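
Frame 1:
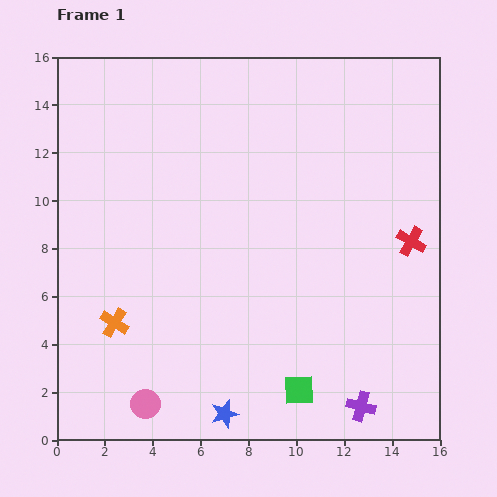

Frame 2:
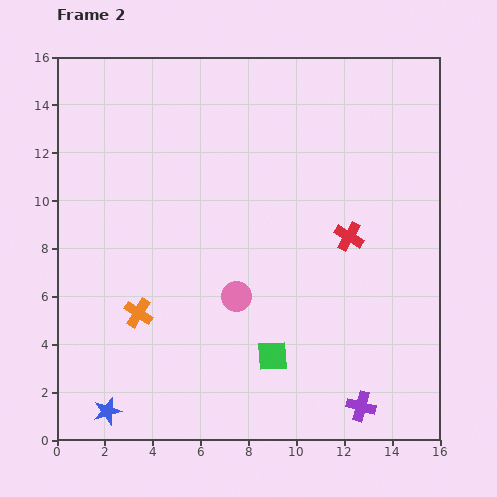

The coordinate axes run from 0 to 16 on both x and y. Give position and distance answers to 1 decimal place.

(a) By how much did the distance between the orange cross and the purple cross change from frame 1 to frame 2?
-0.8

Distance in frame 1: 10.9. Distance in frame 2: 10.1.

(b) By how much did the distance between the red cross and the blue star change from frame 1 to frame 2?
+1.9

Distance in frame 1: 10.6. Distance in frame 2: 12.5.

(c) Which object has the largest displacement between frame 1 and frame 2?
the pink circle

(moved 5.9; next 4.9)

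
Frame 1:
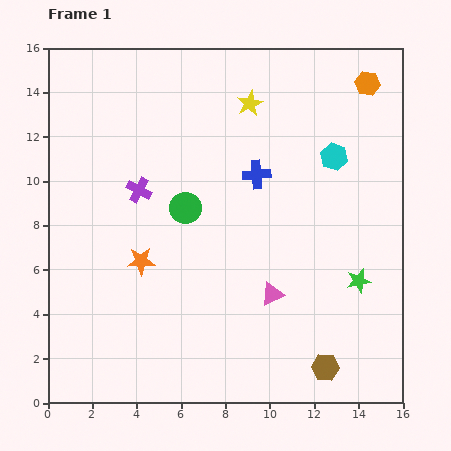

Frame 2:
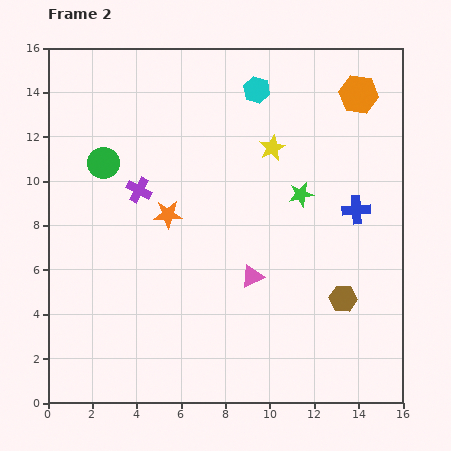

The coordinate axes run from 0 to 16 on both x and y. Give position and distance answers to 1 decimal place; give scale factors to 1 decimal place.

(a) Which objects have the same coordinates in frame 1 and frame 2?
the purple cross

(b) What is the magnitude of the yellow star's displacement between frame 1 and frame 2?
2.2

The yellow star moved from (9.1, 13.5) to (10.1, 11.5), a distance of √(1.0² + 2.0²) ≈ 2.2.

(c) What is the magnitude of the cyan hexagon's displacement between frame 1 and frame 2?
4.6

The cyan hexagon moved from (12.9, 11.1) to (9.4, 14.1), a distance of √(3.5² + 3.0²) ≈ 4.6.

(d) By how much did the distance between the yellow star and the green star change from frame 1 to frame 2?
-6.9

Distance in frame 1: 9.4. Distance in frame 2: 2.5.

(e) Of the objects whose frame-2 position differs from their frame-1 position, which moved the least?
the orange hexagon

(moved 0.6)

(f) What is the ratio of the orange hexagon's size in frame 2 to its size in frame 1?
1.6×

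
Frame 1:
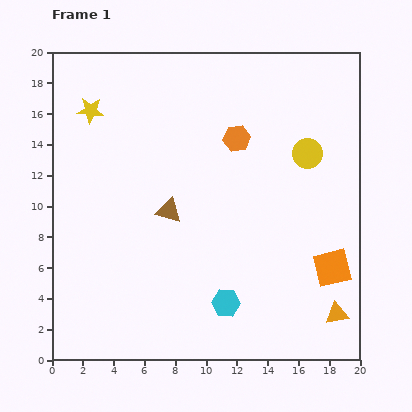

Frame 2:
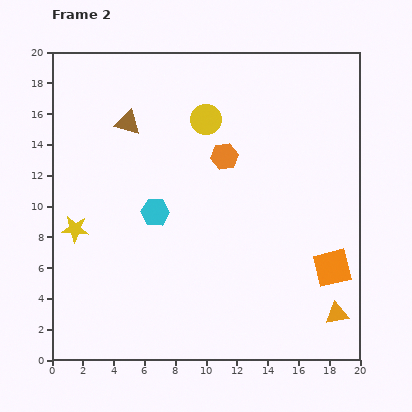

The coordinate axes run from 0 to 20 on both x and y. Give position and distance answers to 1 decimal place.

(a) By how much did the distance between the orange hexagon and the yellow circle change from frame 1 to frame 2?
-2.0

Distance in frame 1: 4.7. Distance in frame 2: 2.7.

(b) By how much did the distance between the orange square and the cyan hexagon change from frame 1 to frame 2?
+4.8

Distance in frame 1: 7.3. Distance in frame 2: 12.1.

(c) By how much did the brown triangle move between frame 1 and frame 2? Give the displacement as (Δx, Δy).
(-2.7, 5.7)

The brown triangle was at (7.6, 9.7) in frame 1 and (4.9, 15.4) in frame 2.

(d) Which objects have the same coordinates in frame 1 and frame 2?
the orange triangle, the orange square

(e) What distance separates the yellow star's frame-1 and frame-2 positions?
7.8

The yellow star moved from (2.5, 16.2) to (1.5, 8.5), a distance of √(1.0² + 7.7²) ≈ 7.8.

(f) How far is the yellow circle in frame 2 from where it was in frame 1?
7.0

The yellow circle moved from (16.6, 13.4) to (10.0, 15.6), a distance of √(6.6² + 2.2²) ≈ 7.0.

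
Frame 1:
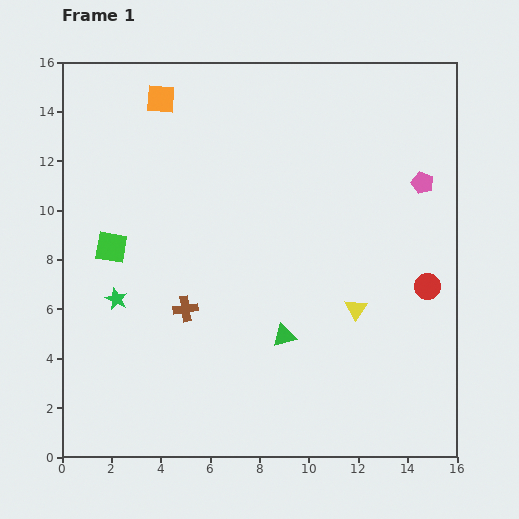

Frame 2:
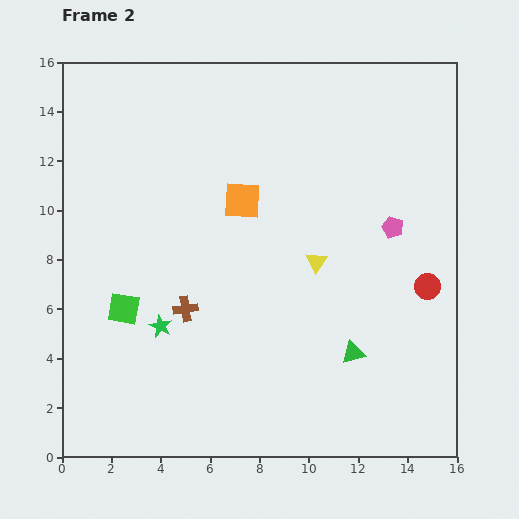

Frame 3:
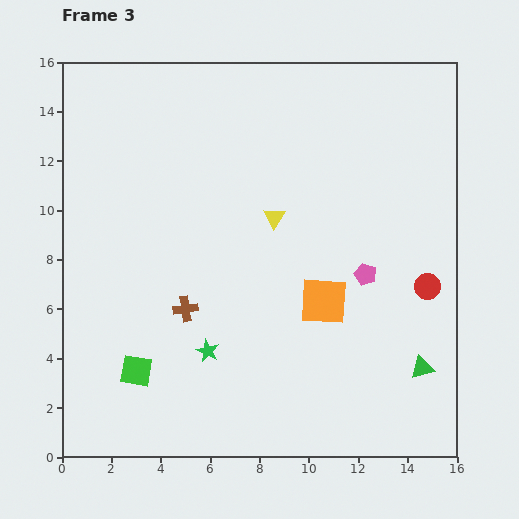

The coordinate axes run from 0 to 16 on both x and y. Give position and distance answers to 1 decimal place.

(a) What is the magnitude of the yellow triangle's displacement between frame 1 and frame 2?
2.5

The yellow triangle moved from (11.9, 6.0) to (10.3, 7.9), a distance of √(1.6² + 1.9²) ≈ 2.5.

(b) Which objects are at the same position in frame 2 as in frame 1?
the brown cross, the red circle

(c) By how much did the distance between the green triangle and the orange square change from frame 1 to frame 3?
-6.0

Distance in frame 1: 10.8. Distance in frame 3: 4.8.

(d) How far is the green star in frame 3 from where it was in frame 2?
2.1

The green star moved from (4.0, 5.3) to (5.9, 4.3), a distance of √(1.9² + 1.0²) ≈ 2.1.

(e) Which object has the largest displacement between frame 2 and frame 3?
the orange square

(moved 5.3; next 2.9)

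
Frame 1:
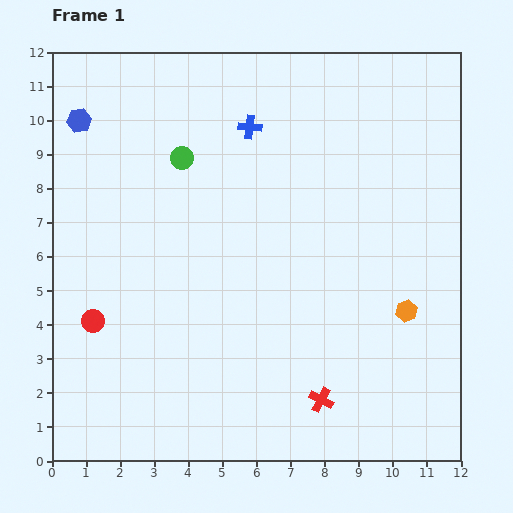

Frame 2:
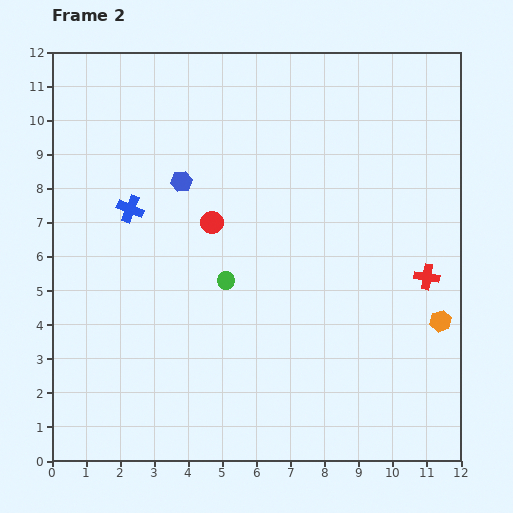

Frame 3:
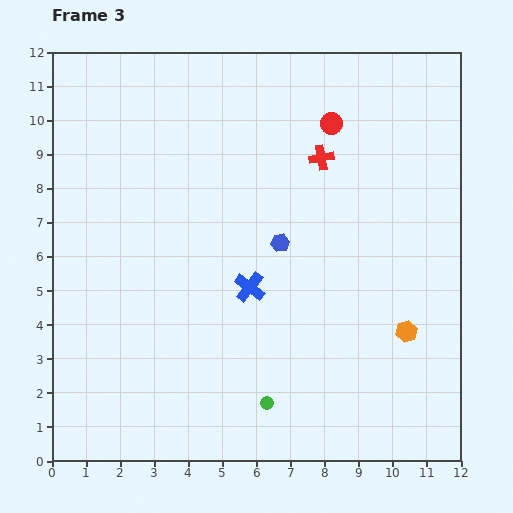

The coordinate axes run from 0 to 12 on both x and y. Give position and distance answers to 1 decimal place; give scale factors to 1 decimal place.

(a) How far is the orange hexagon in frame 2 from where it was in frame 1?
1.0

The orange hexagon moved from (10.4, 4.4) to (11.4, 4.1), a distance of √(1.0² + 0.3²) ≈ 1.0.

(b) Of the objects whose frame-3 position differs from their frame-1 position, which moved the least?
the orange hexagon

(moved 0.6)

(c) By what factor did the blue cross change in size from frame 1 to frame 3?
1.3×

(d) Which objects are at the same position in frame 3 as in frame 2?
none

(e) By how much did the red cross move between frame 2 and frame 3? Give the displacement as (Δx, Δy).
(-3.1, 3.5)

The red cross was at (11.0, 5.4) in frame 2 and (7.9, 8.9) in frame 3.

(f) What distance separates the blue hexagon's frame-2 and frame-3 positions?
3.4

The blue hexagon moved from (3.8, 8.2) to (6.7, 6.4), a distance of √(2.9² + 1.8²) ≈ 3.4.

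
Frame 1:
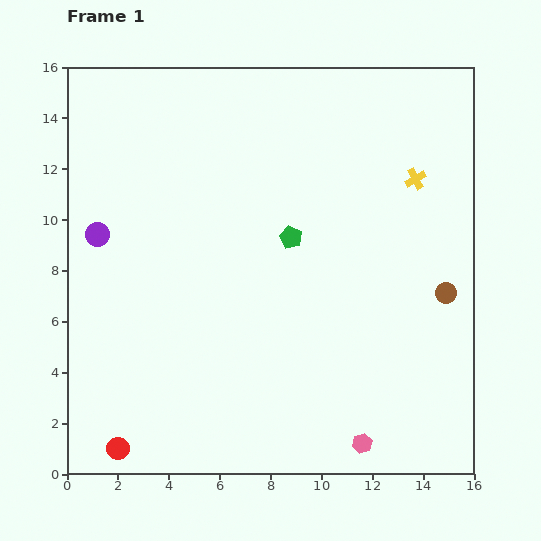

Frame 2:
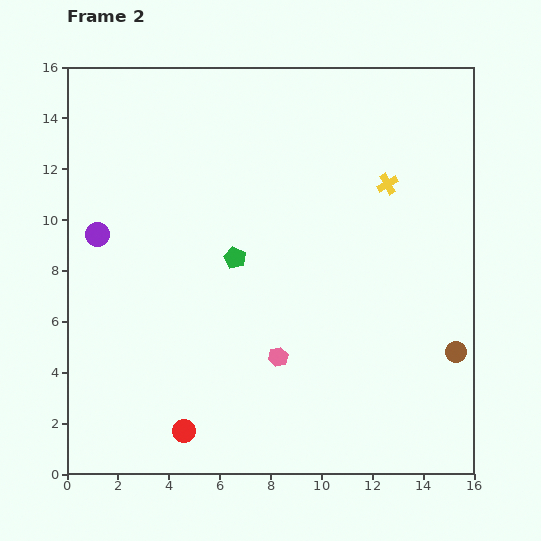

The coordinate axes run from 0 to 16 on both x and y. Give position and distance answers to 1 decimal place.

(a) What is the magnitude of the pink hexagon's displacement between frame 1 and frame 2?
4.7

The pink hexagon moved from (11.6, 1.2) to (8.3, 4.6), a distance of √(3.3² + 3.4²) ≈ 4.7.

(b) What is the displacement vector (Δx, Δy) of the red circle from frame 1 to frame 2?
(2.6, 0.7)

The red circle was at (2.0, 1.0) in frame 1 and (4.6, 1.7) in frame 2.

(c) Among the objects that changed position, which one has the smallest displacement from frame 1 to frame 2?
the yellow cross

(moved 1.1)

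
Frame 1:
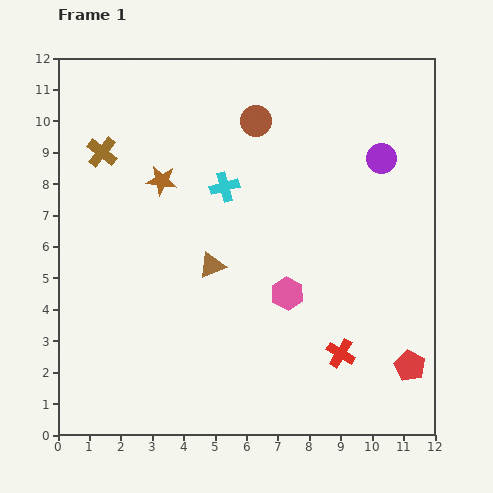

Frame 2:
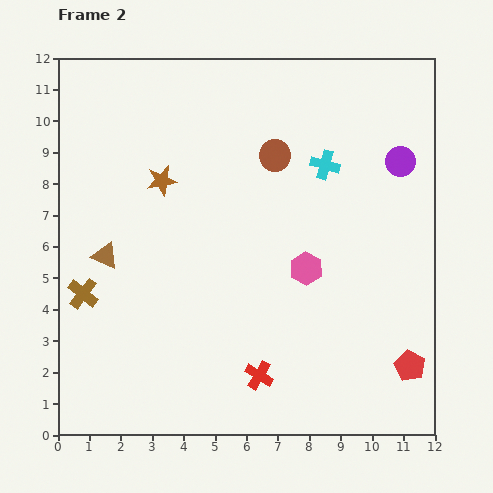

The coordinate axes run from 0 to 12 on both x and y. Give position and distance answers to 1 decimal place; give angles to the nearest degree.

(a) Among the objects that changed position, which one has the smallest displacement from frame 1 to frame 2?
the purple circle

(moved 0.6)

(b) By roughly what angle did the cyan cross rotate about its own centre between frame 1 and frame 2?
31° clockwise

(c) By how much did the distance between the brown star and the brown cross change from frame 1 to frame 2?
+2.3

Distance in frame 1: 2.1. Distance in frame 2: 4.4.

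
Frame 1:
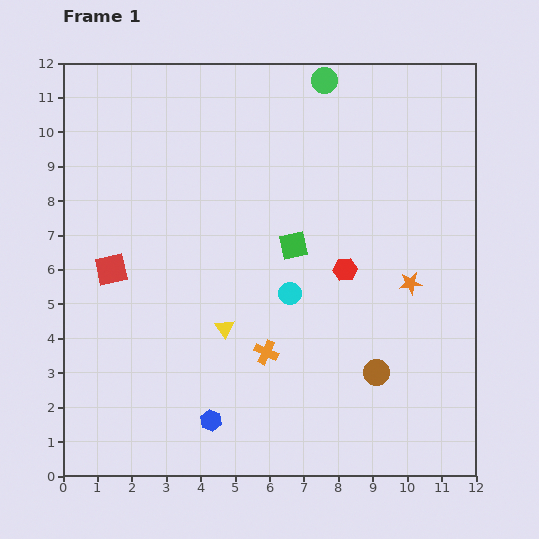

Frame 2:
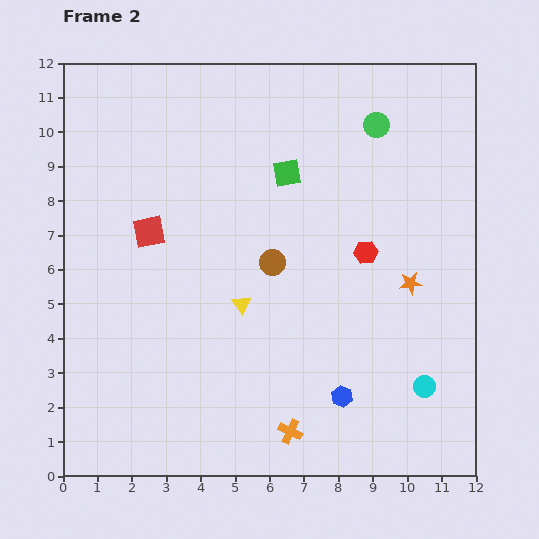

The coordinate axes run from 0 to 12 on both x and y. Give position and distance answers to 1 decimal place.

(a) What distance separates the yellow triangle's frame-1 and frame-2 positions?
0.9

The yellow triangle moved from (4.7, 4.3) to (5.2, 5.0), a distance of √(0.5² + 0.7²) ≈ 0.9.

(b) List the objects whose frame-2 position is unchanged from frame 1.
the orange star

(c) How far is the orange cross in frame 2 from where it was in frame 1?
2.4

The orange cross moved from (5.9, 3.6) to (6.6, 1.3), a distance of √(0.7² + 2.3²) ≈ 2.4.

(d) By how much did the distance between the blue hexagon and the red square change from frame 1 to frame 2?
+2.1

Distance in frame 1: 5.3. Distance in frame 2: 7.4.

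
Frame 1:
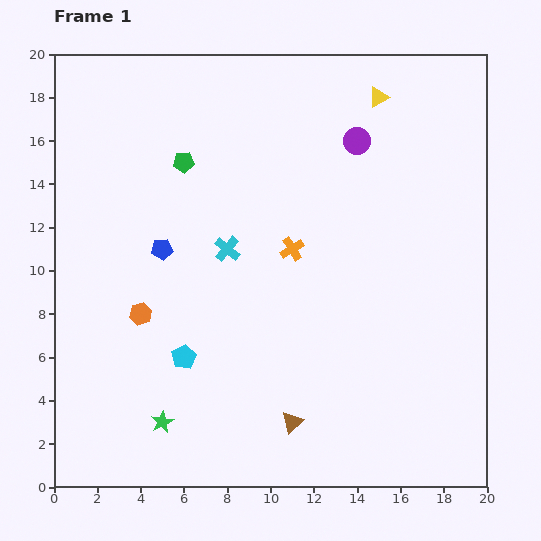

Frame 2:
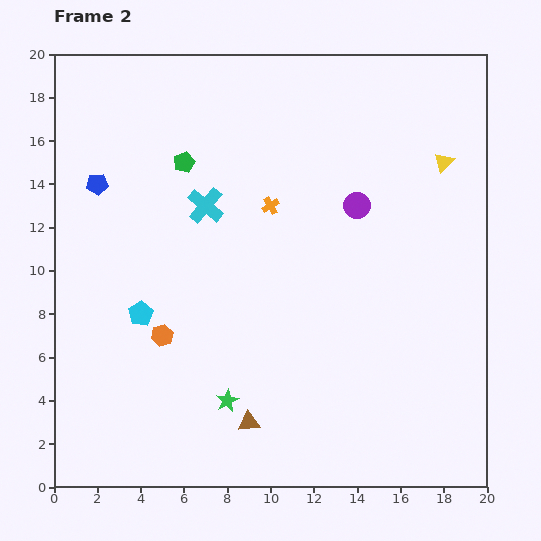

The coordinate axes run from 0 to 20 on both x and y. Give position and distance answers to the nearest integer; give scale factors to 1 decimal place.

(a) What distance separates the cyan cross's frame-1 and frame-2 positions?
2

The cyan cross moved from (8, 11) to (7, 13), a distance of √(1² + 2²) ≈ 2.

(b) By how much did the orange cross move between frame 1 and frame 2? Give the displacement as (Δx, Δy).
(-1, 2)

The orange cross was at (11, 11) in frame 1 and (10, 13) in frame 2.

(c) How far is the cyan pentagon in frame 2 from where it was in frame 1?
3

The cyan pentagon moved from (6, 6) to (4, 8), a distance of √(2² + 2²) ≈ 3.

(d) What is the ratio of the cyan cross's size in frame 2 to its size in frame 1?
1.4×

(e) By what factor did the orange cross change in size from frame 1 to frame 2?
0.8×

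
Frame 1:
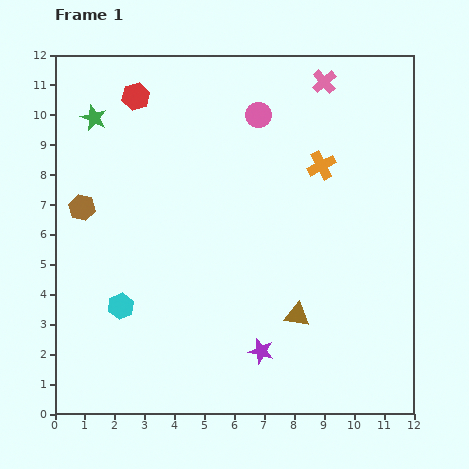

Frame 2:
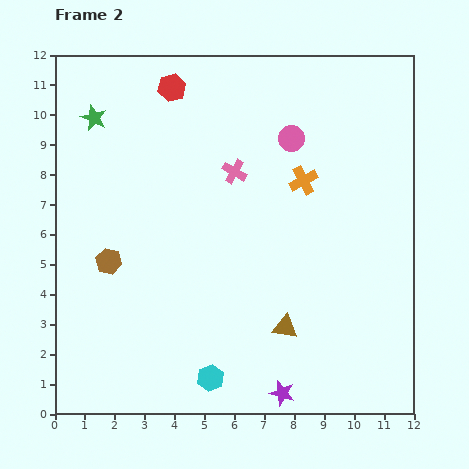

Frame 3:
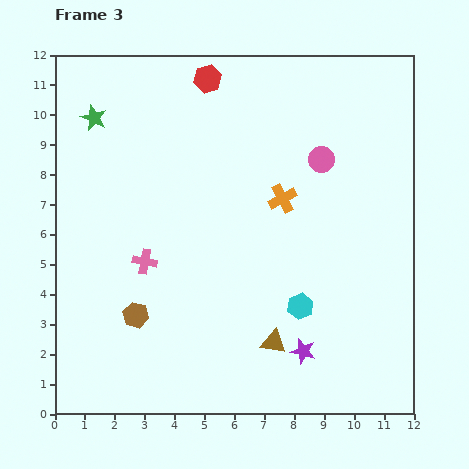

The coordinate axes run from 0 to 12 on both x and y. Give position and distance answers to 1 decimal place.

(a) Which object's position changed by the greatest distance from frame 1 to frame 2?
the pink cross

(moved 4.2; next 3.8)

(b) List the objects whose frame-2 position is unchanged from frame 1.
the green star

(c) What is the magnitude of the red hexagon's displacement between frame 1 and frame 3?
2.5

The red hexagon moved from (2.7, 10.6) to (5.1, 11.2), a distance of √(2.4² + 0.6²) ≈ 2.5.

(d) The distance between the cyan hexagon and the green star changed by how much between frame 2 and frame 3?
-0.2

Distance in frame 2: 9.5. Distance in frame 3: 9.3.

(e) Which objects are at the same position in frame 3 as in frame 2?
the green star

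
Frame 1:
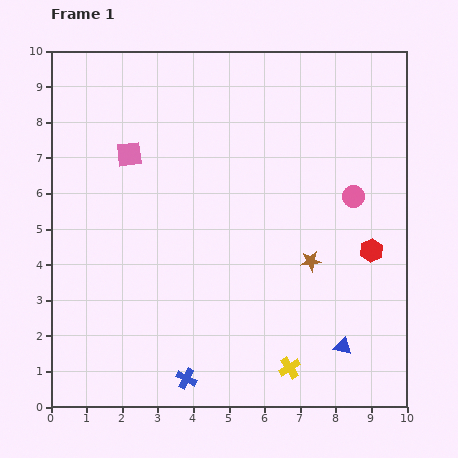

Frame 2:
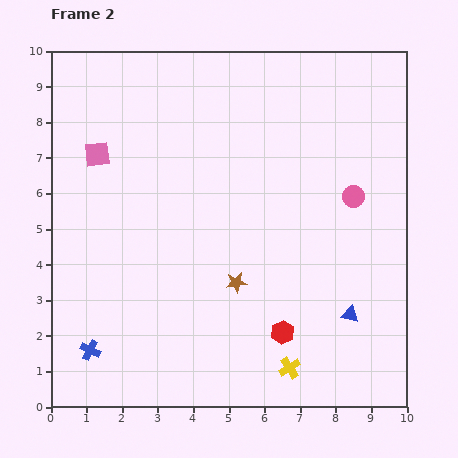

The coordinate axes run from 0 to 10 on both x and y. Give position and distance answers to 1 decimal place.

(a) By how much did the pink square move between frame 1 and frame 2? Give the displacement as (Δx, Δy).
(-0.9, 0.0)

The pink square was at (2.2, 7.1) in frame 1 and (1.3, 7.1) in frame 2.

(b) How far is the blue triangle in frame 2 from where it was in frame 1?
0.9

The blue triangle moved from (8.2, 1.7) to (8.4, 2.6), a distance of √(0.2² + 0.9²) ≈ 0.9.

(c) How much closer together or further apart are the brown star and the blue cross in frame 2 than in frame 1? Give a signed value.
-0.3

Distance in frame 1: 4.8. Distance in frame 2: 4.5.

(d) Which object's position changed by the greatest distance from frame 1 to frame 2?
the red hexagon

(moved 3.4; next 2.8)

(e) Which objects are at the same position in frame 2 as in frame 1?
the pink circle, the yellow cross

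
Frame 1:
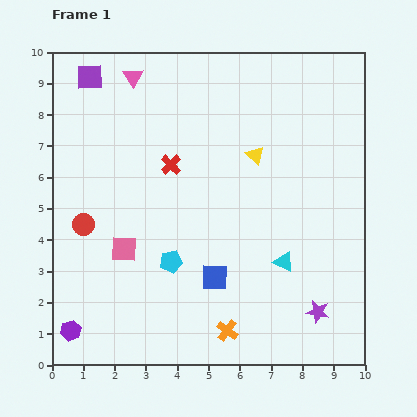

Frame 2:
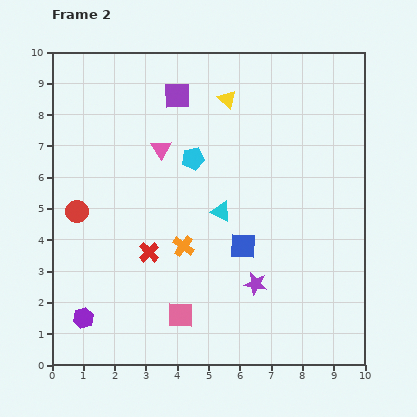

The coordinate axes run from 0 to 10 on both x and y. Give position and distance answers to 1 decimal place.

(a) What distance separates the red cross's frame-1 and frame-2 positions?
2.9

The red cross moved from (3.8, 6.4) to (3.1, 3.6), a distance of √(0.7² + 2.8²) ≈ 2.9.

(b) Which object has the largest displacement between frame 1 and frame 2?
the cyan pentagon

(moved 3.4; next 3.0)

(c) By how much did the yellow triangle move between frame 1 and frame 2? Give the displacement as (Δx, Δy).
(-0.9, 1.8)

The yellow triangle was at (6.5, 6.7) in frame 1 and (5.6, 8.5) in frame 2.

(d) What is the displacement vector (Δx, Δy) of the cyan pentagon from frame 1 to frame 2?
(0.7, 3.3)

The cyan pentagon was at (3.8, 3.3) in frame 1 and (4.5, 6.6) in frame 2.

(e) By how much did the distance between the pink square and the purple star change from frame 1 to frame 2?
-3.9

Distance in frame 1: 6.5. Distance in frame 2: 2.6.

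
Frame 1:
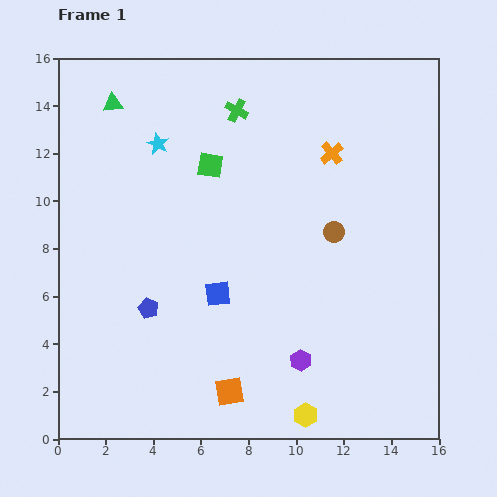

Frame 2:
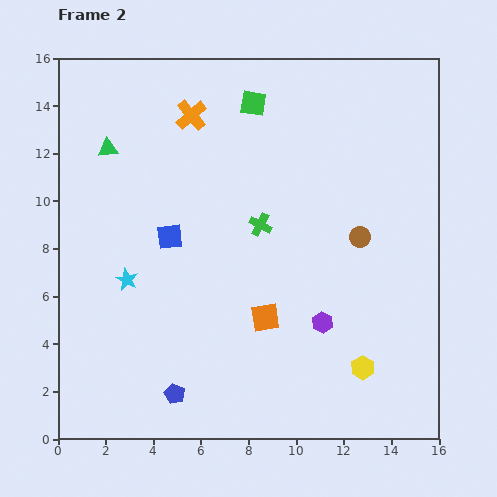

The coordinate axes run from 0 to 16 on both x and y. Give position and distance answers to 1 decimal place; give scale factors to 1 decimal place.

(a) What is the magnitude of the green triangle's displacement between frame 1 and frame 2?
1.9

The green triangle moved from (2.3, 14.1) to (2.1, 12.2), a distance of √(0.2² + 1.9²) ≈ 1.9.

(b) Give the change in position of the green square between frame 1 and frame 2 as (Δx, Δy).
(1.8, 2.6)

The green square was at (6.4, 11.5) in frame 1 and (8.2, 14.1) in frame 2.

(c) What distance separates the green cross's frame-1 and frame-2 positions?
4.9

The green cross moved from (7.5, 13.8) to (8.5, 9.0), a distance of √(1.0² + 4.8²) ≈ 4.9.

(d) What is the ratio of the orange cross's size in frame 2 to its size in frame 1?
1.3×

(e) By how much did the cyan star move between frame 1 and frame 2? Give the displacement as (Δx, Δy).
(-1.3, -5.7)

The cyan star was at (4.2, 12.4) in frame 1 and (2.9, 6.7) in frame 2.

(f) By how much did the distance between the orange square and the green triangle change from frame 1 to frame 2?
-3.4

Distance in frame 1: 13.1. Distance in frame 2: 9.7.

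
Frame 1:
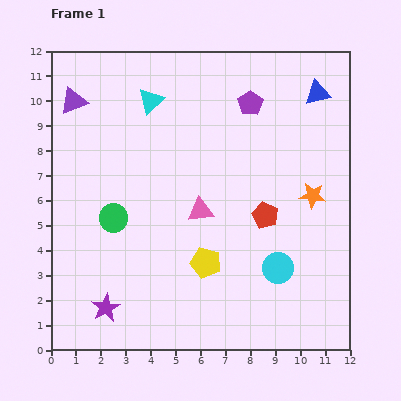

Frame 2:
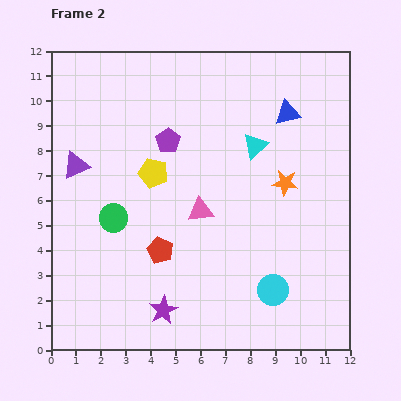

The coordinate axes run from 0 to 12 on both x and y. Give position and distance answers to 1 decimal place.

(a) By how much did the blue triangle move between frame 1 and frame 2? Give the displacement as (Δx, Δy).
(-1.2, -0.8)

The blue triangle was at (10.7, 10.3) in frame 1 and (9.5, 9.5) in frame 2.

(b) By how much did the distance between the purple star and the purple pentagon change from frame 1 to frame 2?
-3.2

Distance in frame 1: 10.0. Distance in frame 2: 6.8.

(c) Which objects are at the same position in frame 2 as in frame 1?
the green circle, the pink triangle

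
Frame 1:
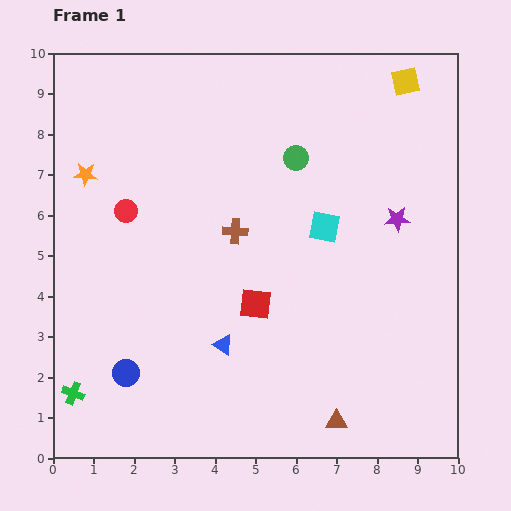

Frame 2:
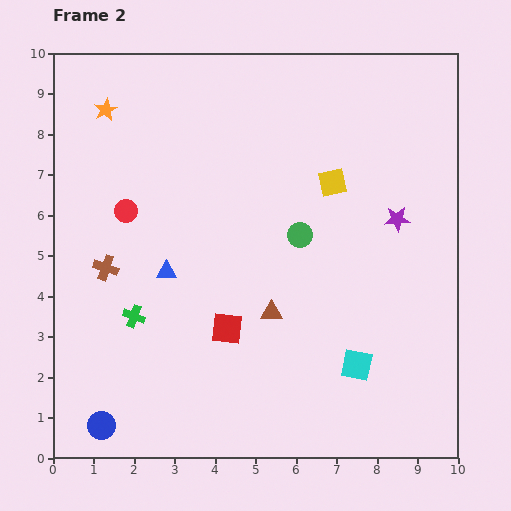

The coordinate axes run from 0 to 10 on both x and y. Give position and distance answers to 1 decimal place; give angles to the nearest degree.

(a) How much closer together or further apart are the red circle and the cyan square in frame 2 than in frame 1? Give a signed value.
+2.0

Distance in frame 1: 4.9. Distance in frame 2: 6.9.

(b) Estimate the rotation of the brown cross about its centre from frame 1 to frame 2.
16° clockwise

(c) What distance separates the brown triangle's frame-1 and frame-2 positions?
3.1

The brown triangle moved from (7.0, 0.9) to (5.4, 3.6), a distance of √(1.6² + 2.7²) ≈ 3.1.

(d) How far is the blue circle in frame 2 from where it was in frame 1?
1.4

The blue circle moved from (1.8, 2.1) to (1.2, 0.8), a distance of √(0.6² + 1.3²) ≈ 1.4.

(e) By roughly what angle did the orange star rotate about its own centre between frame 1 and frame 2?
31° counter-clockwise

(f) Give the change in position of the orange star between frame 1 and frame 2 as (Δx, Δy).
(0.5, 1.6)

The orange star was at (0.8, 7.0) in frame 1 and (1.3, 8.6) in frame 2.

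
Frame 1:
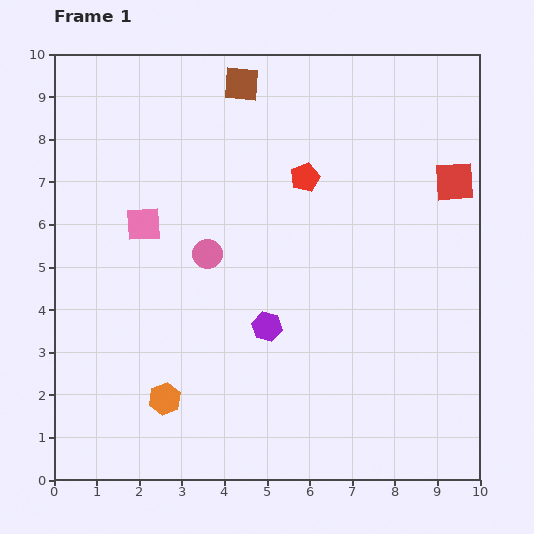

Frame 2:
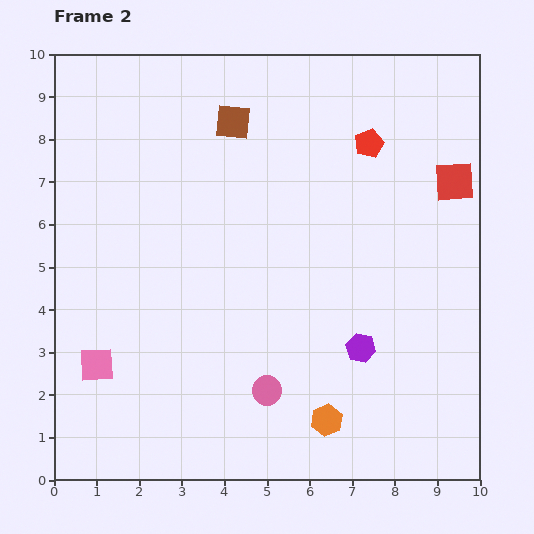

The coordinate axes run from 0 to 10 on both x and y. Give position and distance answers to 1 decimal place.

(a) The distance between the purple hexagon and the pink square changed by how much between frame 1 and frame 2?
+2.4

Distance in frame 1: 3.8. Distance in frame 2: 6.2.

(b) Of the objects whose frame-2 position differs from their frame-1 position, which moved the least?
the brown square

(moved 0.9)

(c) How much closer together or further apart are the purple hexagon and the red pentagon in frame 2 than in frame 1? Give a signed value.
+1.2

Distance in frame 1: 3.6. Distance in frame 2: 4.8.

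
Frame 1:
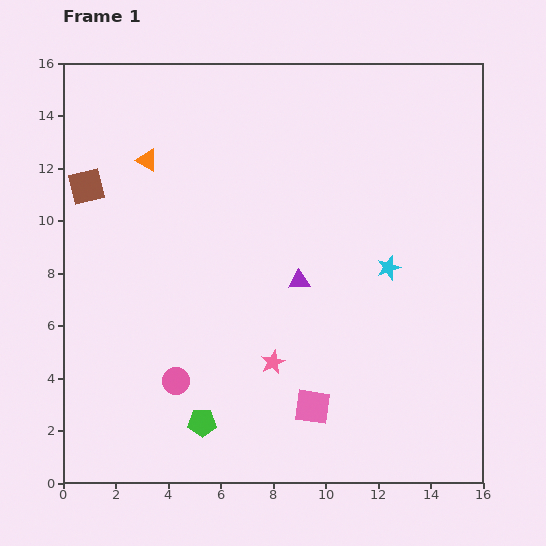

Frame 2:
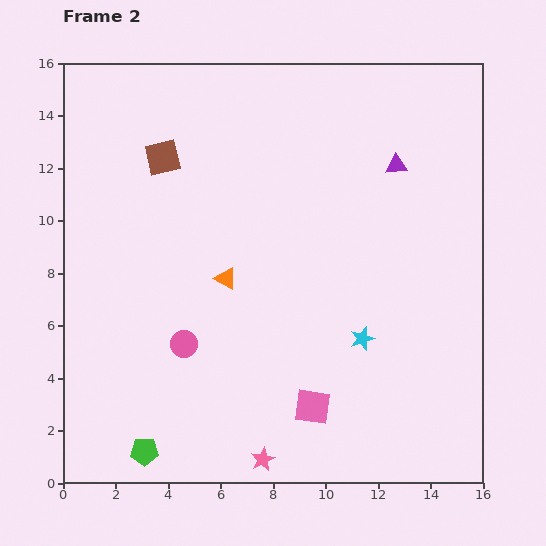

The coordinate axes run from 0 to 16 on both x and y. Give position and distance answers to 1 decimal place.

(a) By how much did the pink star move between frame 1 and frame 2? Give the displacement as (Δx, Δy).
(-0.4, -3.7)

The pink star was at (8.0, 4.6) in frame 1 and (7.6, 0.9) in frame 2.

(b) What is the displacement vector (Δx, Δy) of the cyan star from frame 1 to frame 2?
(-1.0, -2.7)

The cyan star was at (12.4, 8.2) in frame 1 and (11.4, 5.5) in frame 2.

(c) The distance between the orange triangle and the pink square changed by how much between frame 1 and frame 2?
-5.4

Distance in frame 1: 11.3. Distance in frame 2: 5.9.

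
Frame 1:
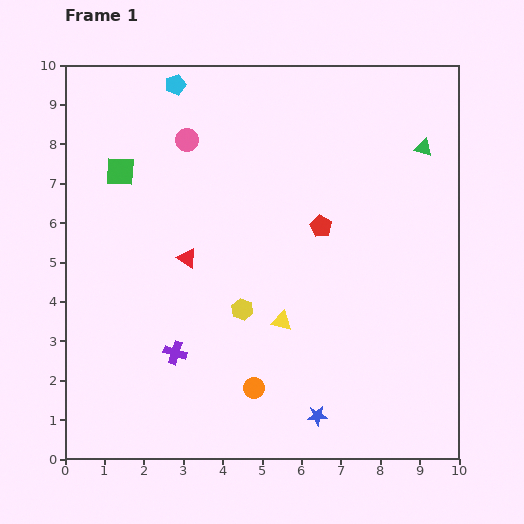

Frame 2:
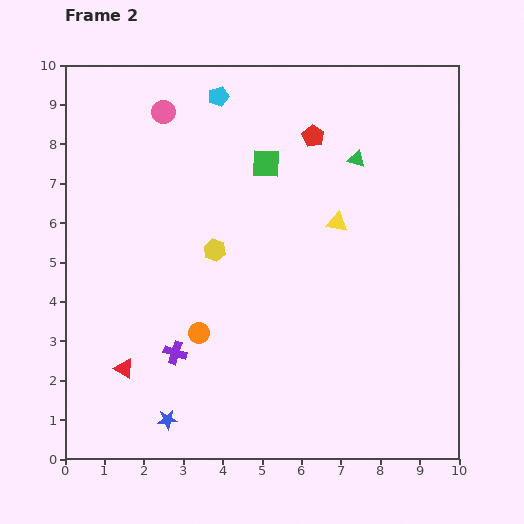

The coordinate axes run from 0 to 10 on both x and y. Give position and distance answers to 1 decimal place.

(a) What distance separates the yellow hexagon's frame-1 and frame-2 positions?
1.7

The yellow hexagon moved from (4.5, 3.8) to (3.8, 5.3), a distance of √(0.7² + 1.5²) ≈ 1.7.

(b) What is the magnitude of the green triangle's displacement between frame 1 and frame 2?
1.7

The green triangle moved from (9.1, 7.9) to (7.4, 7.6), a distance of √(1.7² + 0.3²) ≈ 1.7.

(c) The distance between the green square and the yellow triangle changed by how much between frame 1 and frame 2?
-3.3

Distance in frame 1: 5.6. Distance in frame 2: 2.3.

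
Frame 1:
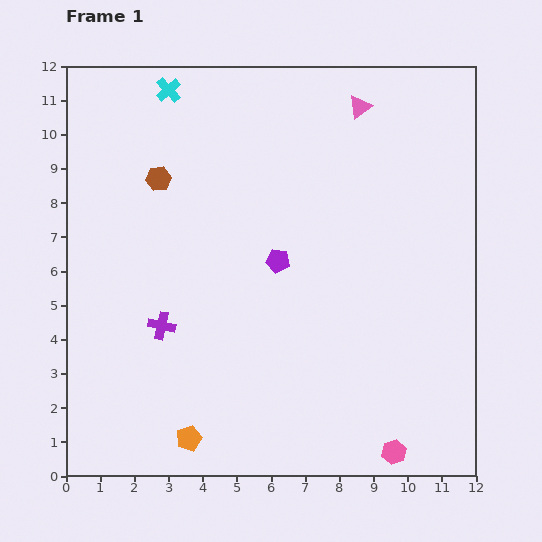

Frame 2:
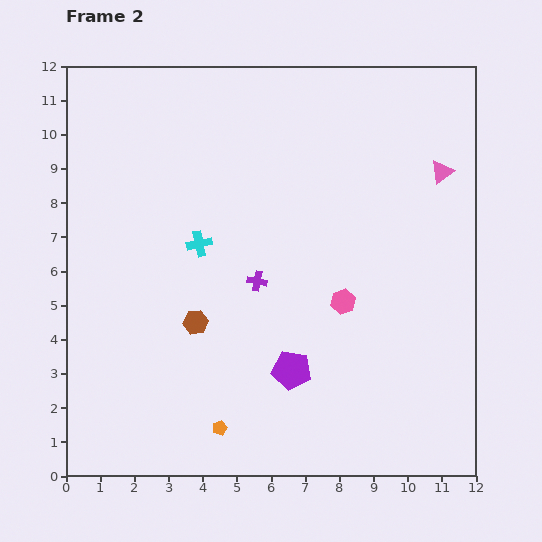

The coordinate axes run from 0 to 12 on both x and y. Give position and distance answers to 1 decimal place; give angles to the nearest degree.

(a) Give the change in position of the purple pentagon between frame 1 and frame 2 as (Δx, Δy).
(0.4, -3.2)

The purple pentagon was at (6.2, 6.3) in frame 1 and (6.6, 3.1) in frame 2.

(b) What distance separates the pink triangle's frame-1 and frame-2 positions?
3.1

The pink triangle moved from (8.6, 10.8) to (11.0, 8.9), a distance of √(2.4² + 1.9²) ≈ 3.1.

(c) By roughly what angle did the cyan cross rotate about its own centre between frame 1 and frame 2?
29° clockwise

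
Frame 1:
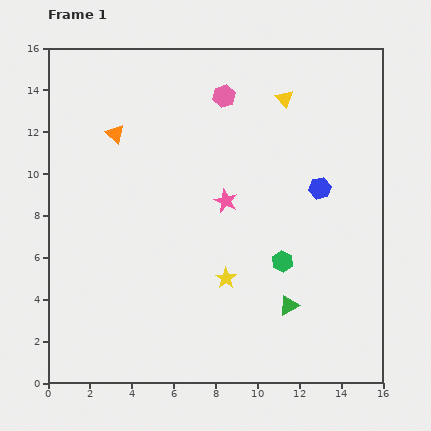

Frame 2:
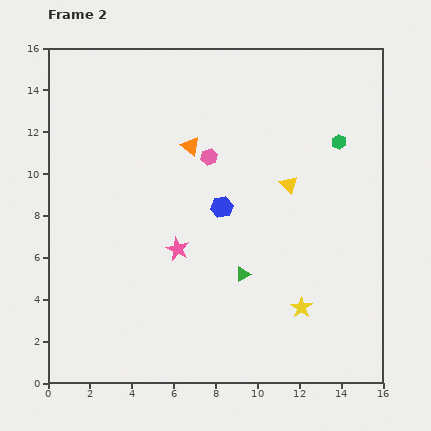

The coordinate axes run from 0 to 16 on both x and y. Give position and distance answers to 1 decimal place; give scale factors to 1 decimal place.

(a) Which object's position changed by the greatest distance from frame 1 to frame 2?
the green hexagon

(moved 6.3; next 4.8)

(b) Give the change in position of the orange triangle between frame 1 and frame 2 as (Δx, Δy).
(3.6, -0.6)

The orange triangle was at (3.2, 11.9) in frame 1 and (6.8, 11.3) in frame 2.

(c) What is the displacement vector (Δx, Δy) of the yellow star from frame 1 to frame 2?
(3.6, -1.4)

The yellow star was at (8.5, 5.0) in frame 1 and (12.1, 3.6) in frame 2.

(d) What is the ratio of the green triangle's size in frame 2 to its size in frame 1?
0.7×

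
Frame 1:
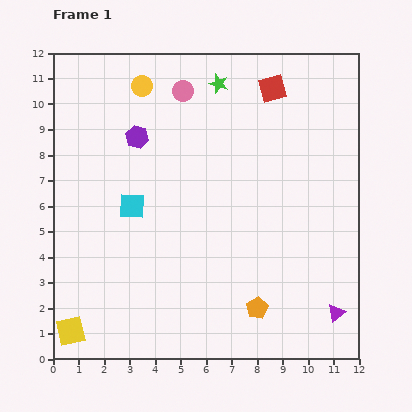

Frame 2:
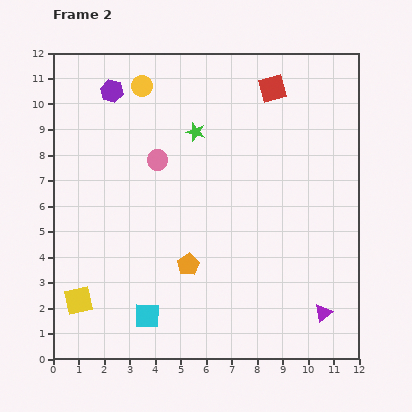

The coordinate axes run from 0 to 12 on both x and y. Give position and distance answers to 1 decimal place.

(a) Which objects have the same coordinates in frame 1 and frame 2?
the yellow circle, the red square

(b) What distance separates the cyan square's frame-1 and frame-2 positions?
4.3

The cyan square moved from (3.1, 6.0) to (3.7, 1.7), a distance of √(0.6² + 4.3²) ≈ 4.3.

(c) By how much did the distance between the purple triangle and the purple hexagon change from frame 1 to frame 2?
+1.6

Distance in frame 1: 10.4. Distance in frame 2: 12.0.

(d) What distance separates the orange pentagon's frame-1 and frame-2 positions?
3.2

The orange pentagon moved from (8.0, 2.0) to (5.3, 3.7), a distance of √(2.7² + 1.7²) ≈ 3.2.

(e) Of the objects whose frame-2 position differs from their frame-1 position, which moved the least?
the purple triangle

(moved 0.5)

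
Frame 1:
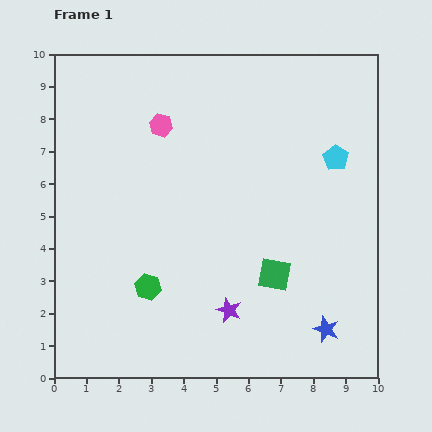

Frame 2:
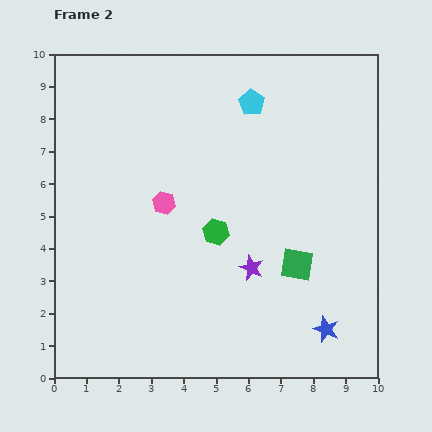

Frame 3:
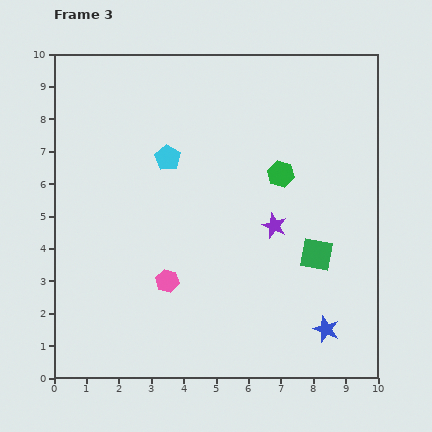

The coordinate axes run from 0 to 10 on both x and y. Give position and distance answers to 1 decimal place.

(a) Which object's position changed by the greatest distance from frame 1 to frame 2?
the cyan pentagon

(moved 3.1; next 2.7)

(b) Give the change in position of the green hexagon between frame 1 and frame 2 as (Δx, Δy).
(2.1, 1.7)

The green hexagon was at (2.9, 2.8) in frame 1 and (5.0, 4.5) in frame 2.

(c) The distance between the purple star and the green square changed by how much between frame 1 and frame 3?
-0.2

Distance in frame 1: 1.8. Distance in frame 3: 1.6.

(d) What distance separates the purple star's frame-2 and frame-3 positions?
1.5

The purple star moved from (6.1, 3.4) to (6.8, 4.7), a distance of √(0.7² + 1.3²) ≈ 1.5.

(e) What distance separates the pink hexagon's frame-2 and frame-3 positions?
2.4

The pink hexagon moved from (3.4, 5.4) to (3.5, 3.0), a distance of √(0.1² + 2.4²) ≈ 2.4.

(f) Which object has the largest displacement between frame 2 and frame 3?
the cyan pentagon

(moved 3.1; next 2.7)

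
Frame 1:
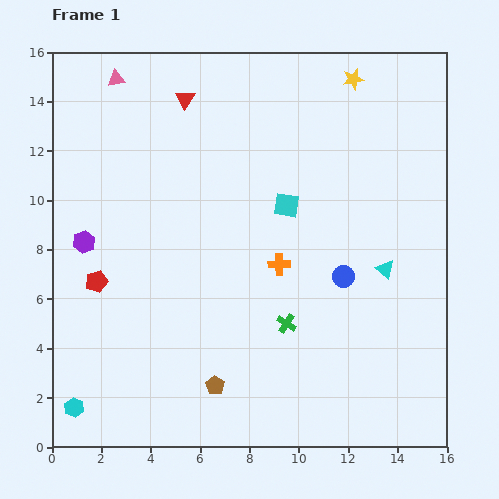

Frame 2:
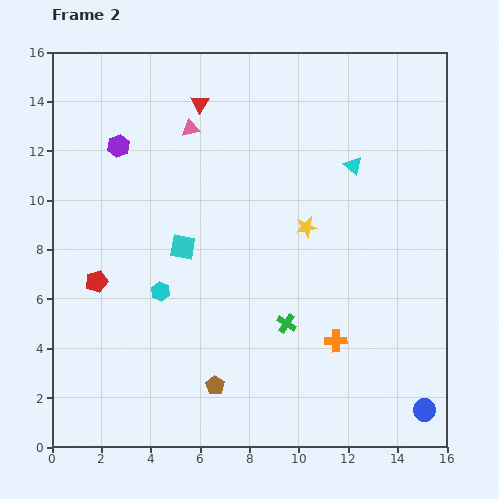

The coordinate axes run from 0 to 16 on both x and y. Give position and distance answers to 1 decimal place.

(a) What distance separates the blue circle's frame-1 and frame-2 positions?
6.3

The blue circle moved from (11.8, 6.9) to (15.1, 1.5), a distance of √(3.3² + 5.4²) ≈ 6.3.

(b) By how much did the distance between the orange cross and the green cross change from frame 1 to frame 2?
-0.3

Distance in frame 1: 2.4. Distance in frame 2: 2.1.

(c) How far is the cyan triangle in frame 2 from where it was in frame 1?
4.4

The cyan triangle moved from (13.5, 7.2) to (12.2, 11.4), a distance of √(1.3² + 4.2²) ≈ 4.4.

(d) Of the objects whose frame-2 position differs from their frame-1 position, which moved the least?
the red triangle

(moved 0.6)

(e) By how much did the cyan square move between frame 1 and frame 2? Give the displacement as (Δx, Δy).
(-4.2, -1.7)

The cyan square was at (9.5, 9.8) in frame 1 and (5.3, 8.1) in frame 2.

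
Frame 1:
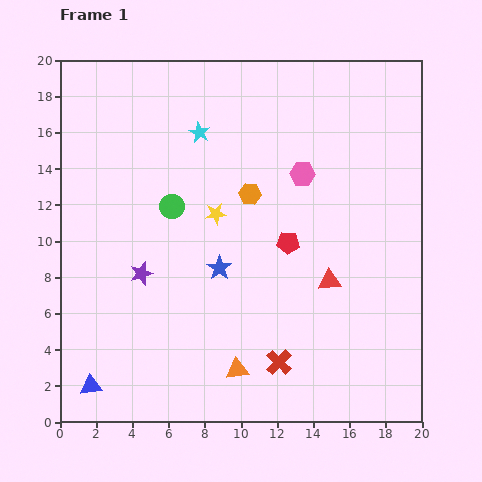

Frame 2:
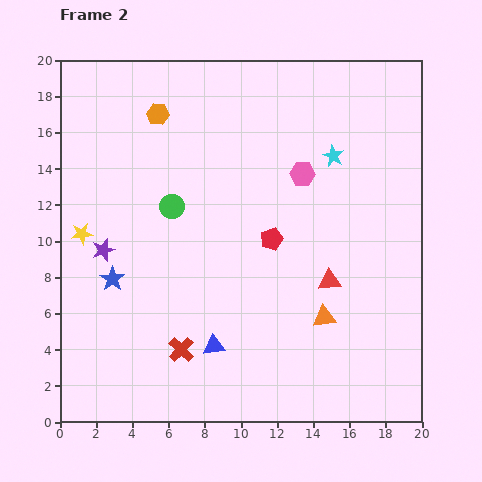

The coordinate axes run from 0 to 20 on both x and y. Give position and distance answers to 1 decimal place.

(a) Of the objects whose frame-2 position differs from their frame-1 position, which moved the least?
the red pentagon

(moved 0.9)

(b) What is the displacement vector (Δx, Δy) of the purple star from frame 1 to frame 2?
(-2.1, 1.3)

The purple star was at (4.5, 8.2) in frame 1 and (2.4, 9.5) in frame 2.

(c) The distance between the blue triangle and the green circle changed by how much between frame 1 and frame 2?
-2.9

Distance in frame 1: 10.9. Distance in frame 2: 8.0.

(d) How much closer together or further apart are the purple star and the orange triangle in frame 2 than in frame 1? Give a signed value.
+5.2

Distance in frame 1: 7.5. Distance in frame 2: 12.7.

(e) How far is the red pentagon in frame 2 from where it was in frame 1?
0.9

The red pentagon moved from (12.6, 9.9) to (11.7, 10.1), a distance of √(0.9² + 0.2²) ≈ 0.9.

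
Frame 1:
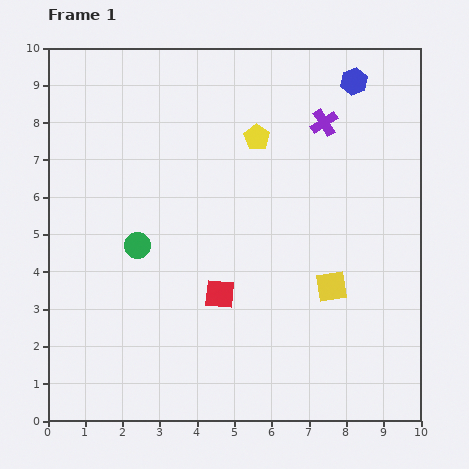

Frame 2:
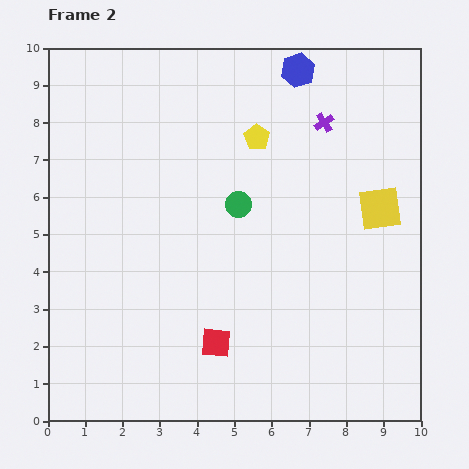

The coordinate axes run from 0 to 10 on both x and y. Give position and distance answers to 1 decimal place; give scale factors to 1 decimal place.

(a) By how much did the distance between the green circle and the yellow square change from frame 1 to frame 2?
-1.5

Distance in frame 1: 5.3. Distance in frame 2: 3.8.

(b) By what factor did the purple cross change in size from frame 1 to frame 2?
0.7×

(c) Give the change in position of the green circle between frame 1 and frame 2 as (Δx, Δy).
(2.7, 1.1)

The green circle was at (2.4, 4.7) in frame 1 and (5.1, 5.8) in frame 2.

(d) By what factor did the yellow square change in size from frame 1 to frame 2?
1.4×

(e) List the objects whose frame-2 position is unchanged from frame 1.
the yellow pentagon, the purple cross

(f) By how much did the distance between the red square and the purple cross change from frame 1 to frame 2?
+1.2

Distance in frame 1: 5.4. Distance in frame 2: 6.6.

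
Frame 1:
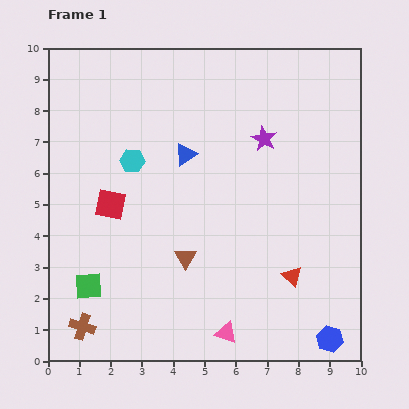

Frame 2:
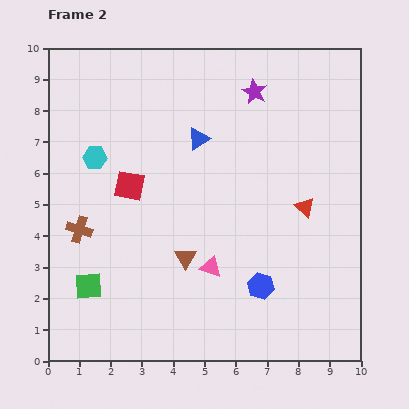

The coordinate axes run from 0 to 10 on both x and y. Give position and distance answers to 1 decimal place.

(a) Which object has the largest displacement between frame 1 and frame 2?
the brown cross

(moved 3.1; next 2.8)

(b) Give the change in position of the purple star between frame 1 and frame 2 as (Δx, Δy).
(-0.3, 1.5)

The purple star was at (6.9, 7.1) in frame 1 and (6.6, 8.6) in frame 2.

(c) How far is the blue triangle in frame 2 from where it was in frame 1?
0.6

The blue triangle moved from (4.4, 6.6) to (4.8, 7.1), a distance of √(0.4² + 0.5²) ≈ 0.6.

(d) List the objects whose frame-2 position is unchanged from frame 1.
the brown triangle, the green square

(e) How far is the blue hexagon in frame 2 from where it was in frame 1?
2.8

The blue hexagon moved from (9.0, 0.7) to (6.8, 2.4), a distance of √(2.2² + 1.7²) ≈ 2.8.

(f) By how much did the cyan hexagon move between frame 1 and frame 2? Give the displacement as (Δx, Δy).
(-1.2, 0.1)

The cyan hexagon was at (2.7, 6.4) in frame 1 and (1.5, 6.5) in frame 2.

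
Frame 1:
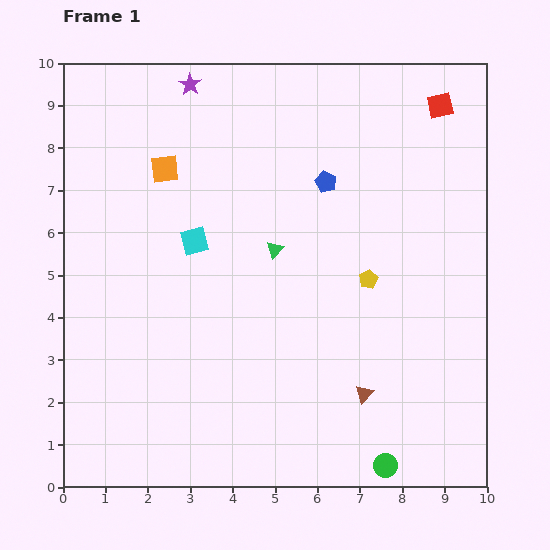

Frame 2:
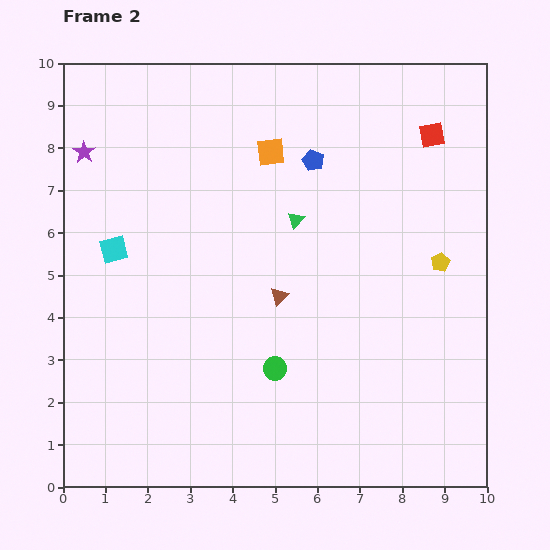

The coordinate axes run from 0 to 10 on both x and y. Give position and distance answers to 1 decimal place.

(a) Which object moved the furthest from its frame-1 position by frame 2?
the green circle

(moved 3.5; next 3.0)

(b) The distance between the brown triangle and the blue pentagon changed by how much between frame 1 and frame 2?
-1.8

Distance in frame 1: 5.1. Distance in frame 2: 3.3.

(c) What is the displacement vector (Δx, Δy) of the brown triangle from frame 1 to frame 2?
(-2.0, 2.3)

The brown triangle was at (7.1, 2.2) in frame 1 and (5.1, 4.5) in frame 2.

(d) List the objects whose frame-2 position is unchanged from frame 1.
none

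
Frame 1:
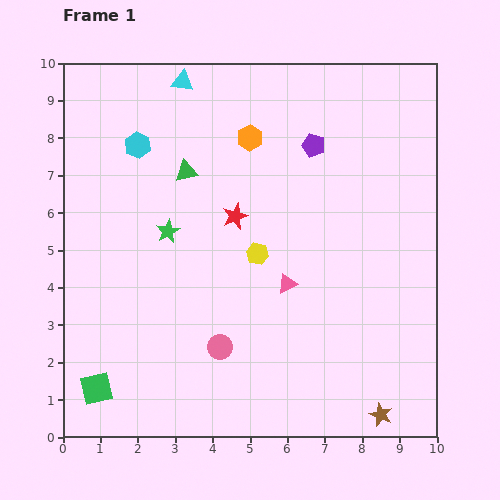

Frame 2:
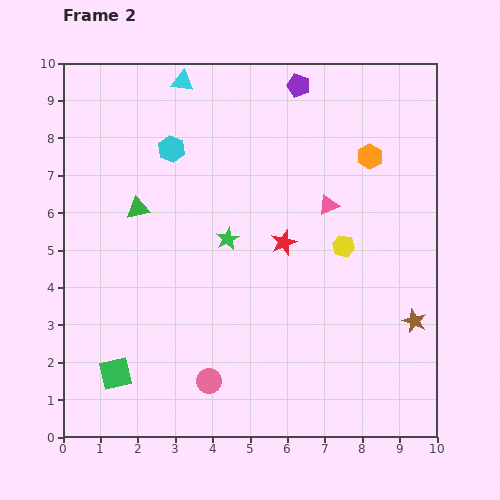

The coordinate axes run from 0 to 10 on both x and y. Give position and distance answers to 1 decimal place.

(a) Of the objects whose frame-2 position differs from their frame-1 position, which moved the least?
the green square

(moved 0.6)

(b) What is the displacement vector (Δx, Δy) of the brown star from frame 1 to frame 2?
(0.9, 2.5)

The brown star was at (8.5, 0.6) in frame 1 and (9.4, 3.1) in frame 2.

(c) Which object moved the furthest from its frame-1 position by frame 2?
the orange hexagon

(moved 3.2; next 2.7)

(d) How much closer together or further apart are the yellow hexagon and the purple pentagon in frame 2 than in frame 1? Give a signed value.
+1.2

Distance in frame 1: 3.3. Distance in frame 2: 4.5.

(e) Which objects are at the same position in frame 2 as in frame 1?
the cyan triangle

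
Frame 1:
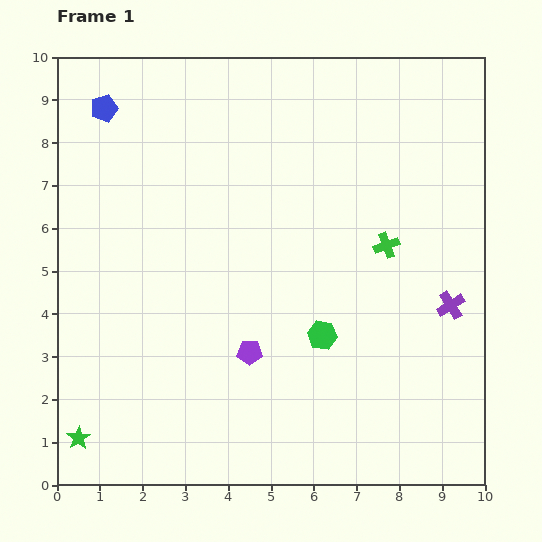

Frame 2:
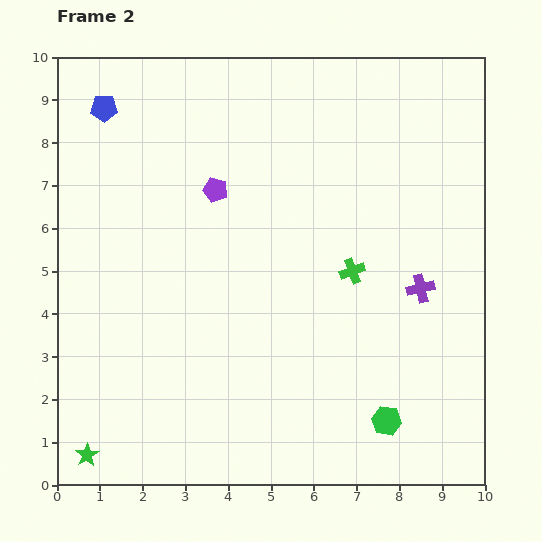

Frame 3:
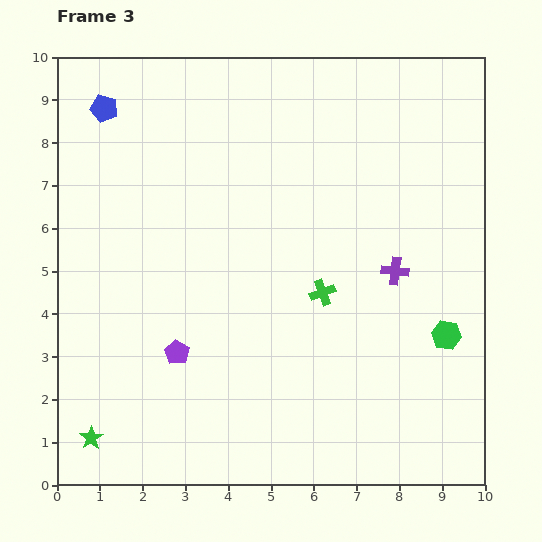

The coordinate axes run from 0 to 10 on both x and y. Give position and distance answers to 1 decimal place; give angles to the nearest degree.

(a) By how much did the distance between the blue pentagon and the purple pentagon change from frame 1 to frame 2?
-3.4

Distance in frame 1: 6.6. Distance in frame 2: 3.2.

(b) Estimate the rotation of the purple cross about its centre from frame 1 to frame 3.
39° clockwise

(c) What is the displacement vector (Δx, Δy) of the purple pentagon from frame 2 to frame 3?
(-0.9, -3.8)

The purple pentagon was at (3.7, 6.9) in frame 2 and (2.8, 3.1) in frame 3.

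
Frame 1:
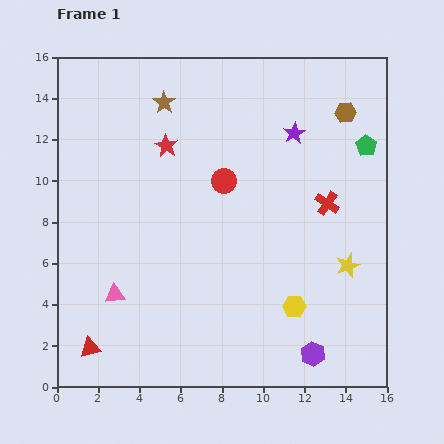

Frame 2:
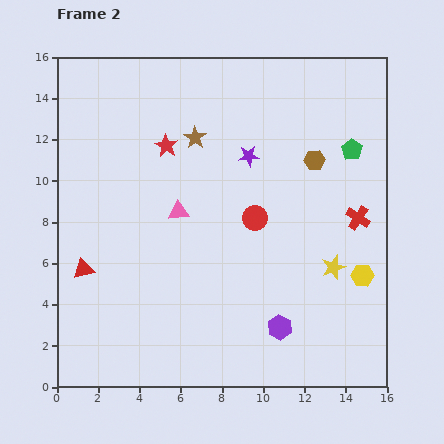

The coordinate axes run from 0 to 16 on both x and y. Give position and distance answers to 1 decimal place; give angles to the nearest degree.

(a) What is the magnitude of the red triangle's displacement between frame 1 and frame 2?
3.8

The red triangle moved from (1.6, 1.9) to (1.3, 5.7), a distance of √(0.3² + 3.8²) ≈ 3.8.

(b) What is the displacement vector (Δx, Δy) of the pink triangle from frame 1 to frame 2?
(3.1, 4.0)

The pink triangle was at (2.8, 4.5) in frame 1 and (5.9, 8.5) in frame 2.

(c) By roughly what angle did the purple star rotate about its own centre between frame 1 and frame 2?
25° clockwise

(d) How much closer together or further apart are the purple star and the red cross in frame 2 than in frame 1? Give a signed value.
+2.3

Distance in frame 1: 3.8. Distance in frame 2: 6.1.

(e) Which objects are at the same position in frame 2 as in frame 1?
the red star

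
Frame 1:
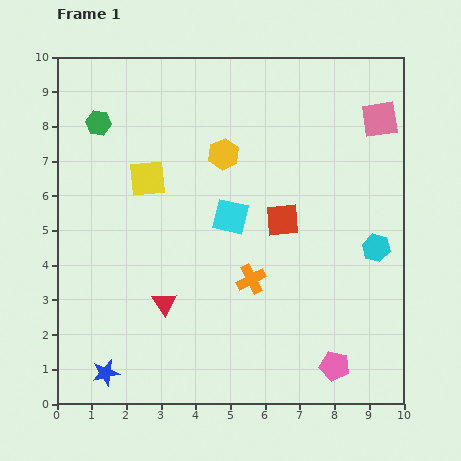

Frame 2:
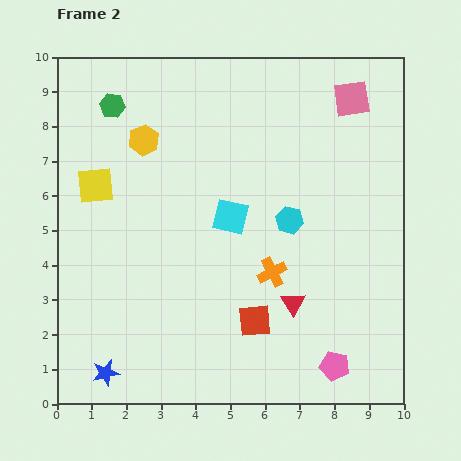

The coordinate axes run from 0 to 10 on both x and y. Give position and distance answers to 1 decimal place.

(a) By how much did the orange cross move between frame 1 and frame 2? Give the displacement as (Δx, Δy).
(0.6, 0.2)

The orange cross was at (5.6, 3.6) in frame 1 and (6.2, 3.8) in frame 2.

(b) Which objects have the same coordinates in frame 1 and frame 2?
the blue star, the pink pentagon, the cyan square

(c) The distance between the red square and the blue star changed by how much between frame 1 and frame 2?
-2.1

Distance in frame 1: 6.7. Distance in frame 2: 4.6.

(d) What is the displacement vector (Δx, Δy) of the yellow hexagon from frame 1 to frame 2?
(-2.3, 0.4)

The yellow hexagon was at (4.8, 7.2) in frame 1 and (2.5, 7.6) in frame 2.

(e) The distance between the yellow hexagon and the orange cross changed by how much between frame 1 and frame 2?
+1.6

Distance in frame 1: 3.7. Distance in frame 2: 5.3.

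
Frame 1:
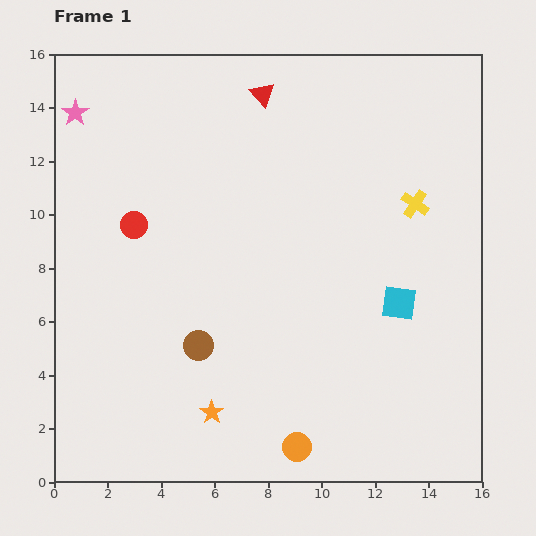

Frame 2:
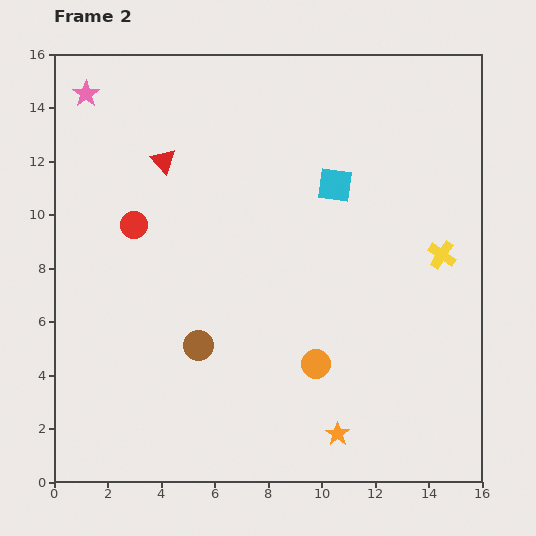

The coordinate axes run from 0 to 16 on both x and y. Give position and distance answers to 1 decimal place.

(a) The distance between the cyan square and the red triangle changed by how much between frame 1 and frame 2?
-2.8

Distance in frame 1: 9.3. Distance in frame 2: 6.5.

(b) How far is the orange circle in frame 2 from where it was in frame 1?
3.2

The orange circle moved from (9.1, 1.3) to (9.8, 4.4), a distance of √(0.7² + 3.1²) ≈ 3.2.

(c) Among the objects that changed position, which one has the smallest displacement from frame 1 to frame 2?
the pink star

(moved 0.8)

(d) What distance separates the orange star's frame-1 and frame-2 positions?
4.8

The orange star moved from (5.9, 2.6) to (10.6, 1.8), a distance of √(4.7² + 0.8²) ≈ 4.8.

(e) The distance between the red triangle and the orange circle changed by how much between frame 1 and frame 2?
-3.8

Distance in frame 1: 13.3. Distance in frame 2: 9.5.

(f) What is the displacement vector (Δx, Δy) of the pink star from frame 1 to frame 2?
(0.4, 0.7)

The pink star was at (0.8, 13.8) in frame 1 and (1.2, 14.5) in frame 2.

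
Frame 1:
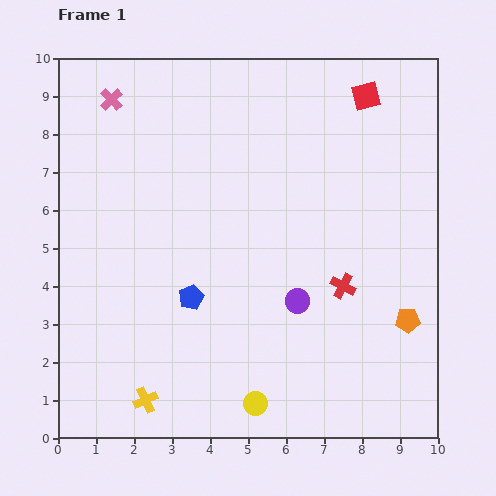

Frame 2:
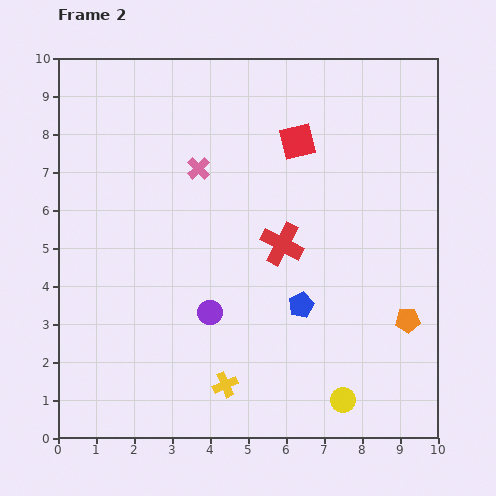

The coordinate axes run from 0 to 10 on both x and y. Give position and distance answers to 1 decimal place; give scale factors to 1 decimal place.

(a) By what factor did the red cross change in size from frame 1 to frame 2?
1.7×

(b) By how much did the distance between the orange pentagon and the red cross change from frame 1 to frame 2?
+2.0

Distance in frame 1: 1.9. Distance in frame 2: 3.9.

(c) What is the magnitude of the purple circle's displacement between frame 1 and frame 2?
2.3

The purple circle moved from (6.3, 3.6) to (4.0, 3.3), a distance of √(2.3² + 0.3²) ≈ 2.3.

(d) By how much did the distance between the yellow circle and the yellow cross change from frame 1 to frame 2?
+0.2

Distance in frame 1: 2.9. Distance in frame 2: 3.1.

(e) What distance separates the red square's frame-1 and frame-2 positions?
2.2

The red square moved from (8.1, 9.0) to (6.3, 7.8), a distance of √(1.8² + 1.2²) ≈ 2.2.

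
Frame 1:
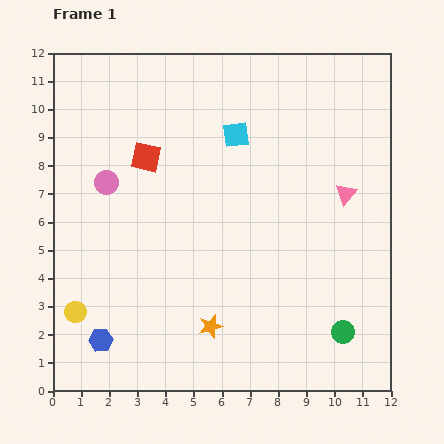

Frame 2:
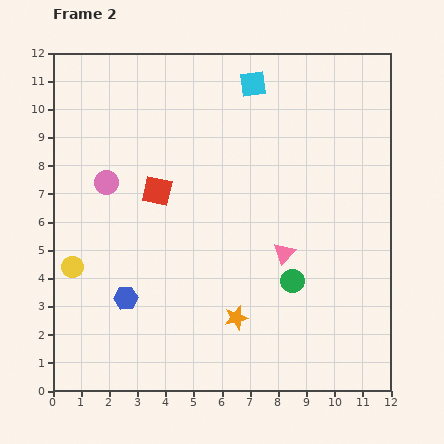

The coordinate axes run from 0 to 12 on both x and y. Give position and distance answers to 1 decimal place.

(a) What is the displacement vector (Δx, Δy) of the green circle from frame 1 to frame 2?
(-1.8, 1.8)

The green circle was at (10.3, 2.1) in frame 1 and (8.5, 3.9) in frame 2.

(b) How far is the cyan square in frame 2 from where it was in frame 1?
1.9

The cyan square moved from (6.5, 9.1) to (7.1, 10.9), a distance of √(0.6² + 1.8²) ≈ 1.9.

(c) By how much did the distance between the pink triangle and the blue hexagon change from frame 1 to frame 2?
-4.3

Distance in frame 1: 10.1. Distance in frame 2: 5.8.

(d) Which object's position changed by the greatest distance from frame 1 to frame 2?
the pink triangle

(moved 3.0; next 2.5)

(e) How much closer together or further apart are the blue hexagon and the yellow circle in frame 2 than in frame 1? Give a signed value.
+0.9

Distance in frame 1: 1.3. Distance in frame 2: 2.2.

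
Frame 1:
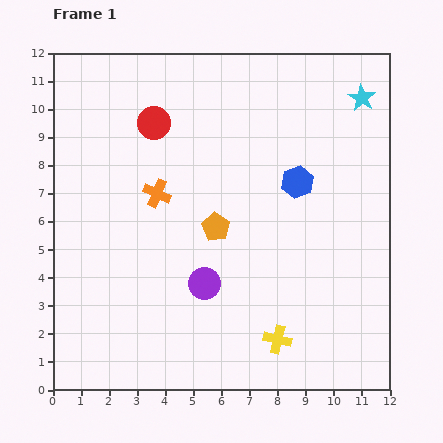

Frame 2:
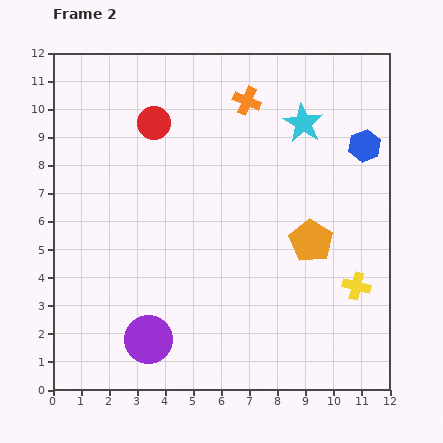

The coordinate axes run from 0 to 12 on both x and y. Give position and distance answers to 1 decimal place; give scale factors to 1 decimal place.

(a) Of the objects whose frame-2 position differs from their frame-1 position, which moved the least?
the cyan star

(moved 2.3)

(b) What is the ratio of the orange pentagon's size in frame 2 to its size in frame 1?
1.5×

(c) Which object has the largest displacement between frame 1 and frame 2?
the orange cross

(moved 4.6; next 3.4)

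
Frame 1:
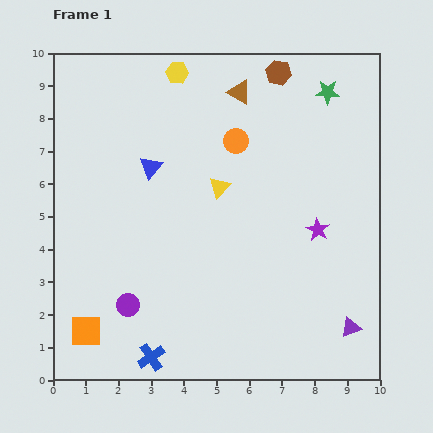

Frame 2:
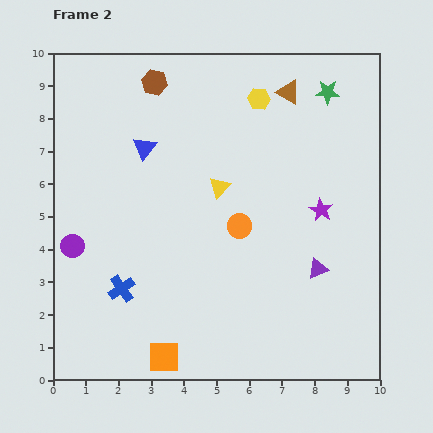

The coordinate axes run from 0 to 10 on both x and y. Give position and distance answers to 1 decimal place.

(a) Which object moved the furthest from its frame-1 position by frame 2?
the brown hexagon

(moved 3.8; next 2.6)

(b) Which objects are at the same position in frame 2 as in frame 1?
the yellow triangle, the green star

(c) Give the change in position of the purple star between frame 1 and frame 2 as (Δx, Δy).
(0.1, 0.6)

The purple star was at (8.1, 4.6) in frame 1 and (8.2, 5.2) in frame 2.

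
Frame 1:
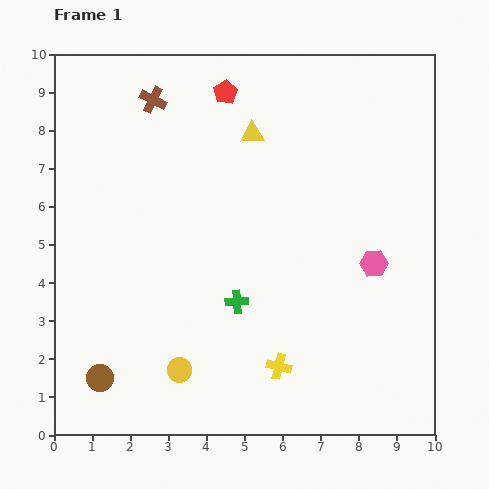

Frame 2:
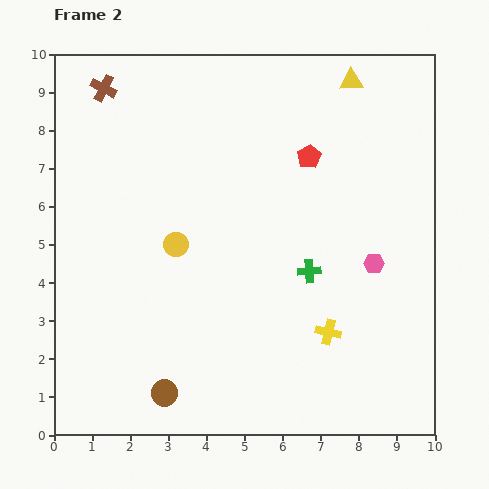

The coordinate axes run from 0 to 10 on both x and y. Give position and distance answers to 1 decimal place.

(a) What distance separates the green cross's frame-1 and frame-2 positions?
2.1

The green cross moved from (4.8, 3.5) to (6.7, 4.3), a distance of √(1.9² + 0.8²) ≈ 2.1.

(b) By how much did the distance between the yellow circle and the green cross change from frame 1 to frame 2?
+1.3

Distance in frame 1: 2.3. Distance in frame 2: 3.6.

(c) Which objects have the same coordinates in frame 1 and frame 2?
the pink hexagon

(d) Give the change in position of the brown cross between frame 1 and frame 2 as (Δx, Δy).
(-1.3, 0.3)

The brown cross was at (2.6, 8.8) in frame 1 and (1.3, 9.1) in frame 2.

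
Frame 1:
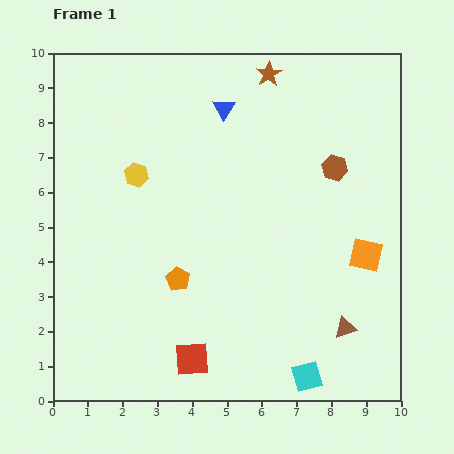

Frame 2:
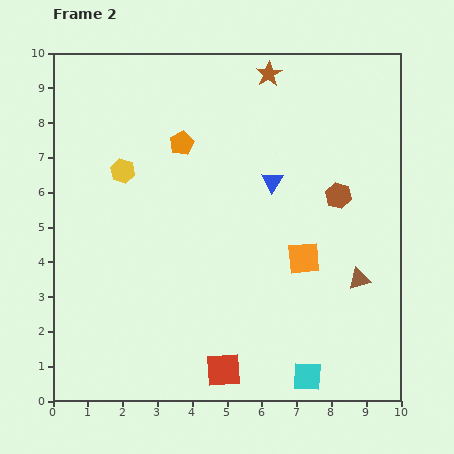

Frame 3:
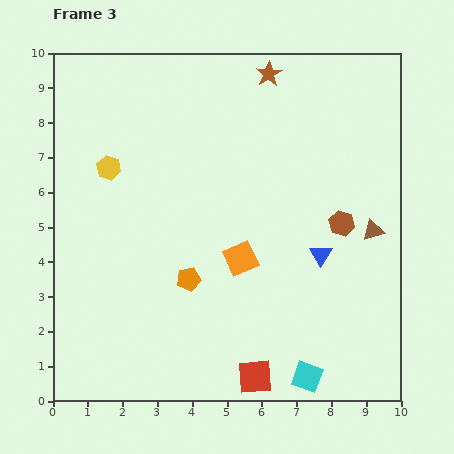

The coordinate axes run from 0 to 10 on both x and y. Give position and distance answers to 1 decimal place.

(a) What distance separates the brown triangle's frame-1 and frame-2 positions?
1.5

The brown triangle moved from (8.4, 2.1) to (8.8, 3.5), a distance of √(0.4² + 1.4²) ≈ 1.5.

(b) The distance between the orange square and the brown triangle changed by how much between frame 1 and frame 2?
-0.5

Distance in frame 1: 2.2. Distance in frame 2: 1.7.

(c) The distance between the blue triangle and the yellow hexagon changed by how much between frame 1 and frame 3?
+3.5

Distance in frame 1: 3.1. Distance in frame 3: 6.6.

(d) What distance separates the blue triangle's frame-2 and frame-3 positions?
2.5

The blue triangle moved from (6.3, 6.3) to (7.7, 4.2), a distance of √(1.4² + 2.1²) ≈ 2.5.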